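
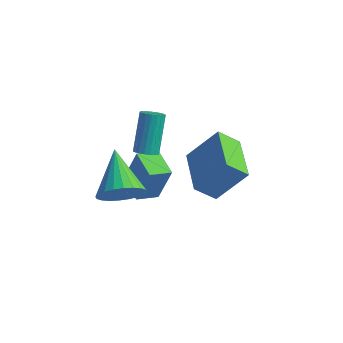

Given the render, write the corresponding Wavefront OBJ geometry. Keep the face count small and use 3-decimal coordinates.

v 1.798 3.944 -0.483
v 1.104 3.402 0.302
v 2.807 4.706 0.936
v 2.112 4.164 1.72
v 3.128 2.216 -0.5
v 2.433 1.674 0.284
v 4.136 2.978 0.918
v 3.442 2.436 1.703
v -0.639 1.441 -0.363
v -0.16 1.684 1.271
v -0.106 2.241 -0.638
v 0.373 2.483 0.996
v 0.407 0.677 -0.556
v 0.886 0.919 1.078
v 0.94 1.476 -0.831
v 1.419 1.719 0.803
v 0.817 -1.051 1.541
v 1.403 -1.134 2.335
v -0.357 0.391 2.559
v 1.58 -0.852 2.139
v 1.641 -0.6 1.853
v 1.577 -0.417 1.519
v 1.397 -0.33 1.188
v 1.128 -0.354 0.912
v 0.813 -0.483 0.731
v 0.498 -0.699 0.673
v 0.231 -0.969 0.748
v 0.054 -1.251 0.943
v -0.007 -1.502 1.23
v 0.057 -1.686 1.564
v 0.238 -1.772 1.894
v 0.506 -1.749 2.171
v 0.822 -1.619 2.352
v 1.137 -1.403 2.41
v 0.582 1.16 2.163
v 0.906 1.51 1.983
v 0.602 2.55 3.457
v 0.278 2.2 3.637
v 0.722 1.574 1.9
v 0.418 2.614 3.374
v 0.513 1.566 1.862
v 0.209 2.606 3.337
v 0.317 1.488 1.876
v 0.012 2.528 3.351
v 0.166 1.353 1.94
v -0.138 2.393 3.415
v 0.087 1.185 2.043
v -0.217 2.225 3.517
v 0.094 1.013 2.166
v -0.21 2.053 3.641
v 0.185 0.865 2.289
v -0.119 1.906 3.763
v 0.345 0.769 2.389
v 0.041 1.81 3.864
v 0.546 0.741 2.451
v 0.242 1.781 3.926
v 0.753 0.785 2.463
v 0.449 1.825 3.937
v 0.931 0.893 2.423
v 0.626 1.934 3.897
v 1.048 1.048 2.338
v 0.744 2.088 3.812
v 1.085 1.222 2.222
v 0.781 2.263 3.697
v 1.035 1.386 2.097
v 0.73 2.426 3.571
f 2 4 1
f 5 2 1
f 1 4 3
f 3 5 1
f 2 8 4
f 6 2 5
f 6 8 2
f 4 8 3
f 7 5 3
f 3 8 7
f 7 6 5
f 8 6 7
f 10 12 9
f 13 10 9
f 9 12 11
f 11 13 9
f 10 16 12
f 14 10 13
f 14 16 10
f 12 16 11
f 15 13 11
f 11 16 15
f 15 14 13
f 16 14 15
f 18 17 20
f 18 20 19
f 20 17 21
f 20 21 19
f 21 17 22
f 21 22 19
f 22 17 23
f 22 23 19
f 23 17 24
f 23 24 19
f 24 17 25
f 24 25 19
f 25 17 26
f 25 26 19
f 26 17 27
f 26 27 19
f 27 17 28
f 27 28 19
f 28 17 29
f 28 29 19
f 29 17 30
f 29 30 19
f 30 17 31
f 30 31 19
f 31 17 32
f 31 32 19
f 32 17 33
f 32 33 19
f 33 17 34
f 33 34 19
f 34 17 18
f 34 18 19
f 36 35 39
f 36 39 37
f 37 39 40
f 37 40 38
f 39 35 41
f 39 41 40
f 40 41 42
f 40 42 38
f 41 35 43
f 41 43 42
f 42 43 44
f 42 44 38
f 43 35 45
f 43 45 44
f 44 45 46
f 44 46 38
f 45 35 47
f 45 47 46
f 46 47 48
f 46 48 38
f 47 35 49
f 47 49 48
f 48 49 50
f 48 50 38
f 49 35 51
f 49 51 50
f 50 51 52
f 50 52 38
f 51 35 53
f 51 53 52
f 52 53 54
f 52 54 38
f 53 35 55
f 53 55 54
f 54 55 56
f 54 56 38
f 55 35 57
f 55 57 56
f 56 57 58
f 56 58 38
f 57 35 59
f 57 59 58
f 58 59 60
f 58 60 38
f 59 35 61
f 59 61 60
f 60 61 62
f 60 62 38
f 61 35 63
f 61 63 62
f 62 63 64
f 62 64 38
f 63 35 65
f 63 65 64
f 64 65 66
f 64 66 38
f 65 35 36
f 65 36 66
f 66 36 37
f 66 37 38



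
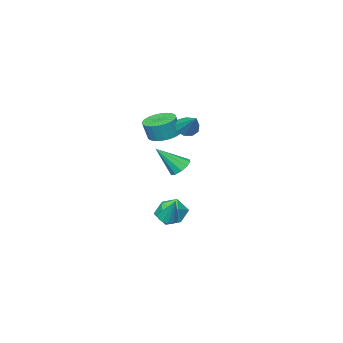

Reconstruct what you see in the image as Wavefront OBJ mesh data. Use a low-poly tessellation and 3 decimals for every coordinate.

v 0.382 -0.693 -0.108
v 0.779 -0.128 -0.108
v 1.398 -1.407 1.208
v 0.462 -0.067 0.17
v 0.114 -0.244 0.342
v -0.131 -0.593 0.342
v -0.18 -0.98 0.17
v -0.015 -1.257 -0.108
v 0.302 -1.319 -0.387
v 0.65 -1.142 -0.559
v 0.895 -0.793 -0.559
v 0.945 -0.406 -0.387
v 0.695 0.172 2.952
v 1.09 0.372 2.489
v 1.205 1.428 3.928
v 0.699 0.564 2.446
v 0.306 0.574 2.639
v 0.095 0.395 2.979
v 0.165 0.112 3.306
v 0.483 -0.142 3.467
v 0.9 -0.25 3.387
v 1.221 -0.159 3.104
v 1.296 0.086 2.749
v 1.233 -0.669 -3.38
v 1.733 -0.508 -3.505
v 1.347 0.049 -2
v 1.545 -0.289 -3.603
v 1.258 -0.192 -3.631
v 0.964 -0.246 -3.578
v 0.754 -0.434 -3.463
v 0.697 -0.697 -3.321
v 0.81 -0.952 -3.198
v 1.058 -1.116 -3.133
v 1.361 -1.139 -3.146
v 1.624 -1.013 -3.233
v 1.762 -0.777 -3.367
v -0.761 -1.329 -3.574
v -0.042 -1.147 -4.179
v -0.118 -2.693 -3.221
v 0.601 -2.511 -3.826
v 0.516 -2.006 -3.017
v 0.119 -1.163 -3.236
v -0.279 -2.677 -4.164
v -0.676 -1.834 -4.383
v 0.256 -1.98 -4.543
v 0.747 -1.565 -3.835
v -0.907 -2.275 -3.565
v -0.416 -1.86 -2.857
v -0.623 -3.066 1.37
v -0.033 -3.722 1.147
v 0.292 -3.79 2.206
v -0.297 -3.134 2.43
v 0.167 -3.432 1.104
v 0.492 -3.5 2.163
v 0.247 -3.086 1.102
v 0.572 -3.154 2.161
v 0.194 -2.737 1.141
v 0.519 -2.805 2.2
v 0.017 -2.438 1.214
v 0.343 -2.506 2.273
v -0.257 -2.235 1.312
v 0.068 -2.303 2.371
v -0.587 -2.158 1.418
v -0.262 -2.226 2.477
v -0.922 -2.219 1.517
v -0.597 -2.287 2.576
v -1.212 -2.41 1.594
v -0.887 -2.478 2.653
v -1.412 -2.7 1.637
v -1.087 -2.768 2.696
v -1.492 -3.046 1.639
v -1.167 -3.114 2.698
v -1.439 -3.395 1.6
v -1.114 -3.463 2.659
v -1.263 -3.694 1.527
v -0.937 -3.762 2.586
v -0.988 -3.897 1.429
v -0.663 -3.965 2.488
v -0.658 -3.974 1.323
v -0.333 -4.042 2.382
v -0.323 -3.913 1.224
v 0.002 -3.981 2.283
f 2 1 4
f 2 4 3
f 4 1 5
f 4 5 3
f 5 1 6
f 5 6 3
f 6 1 7
f 6 7 3
f 7 1 8
f 7 8 3
f 8 1 9
f 8 9 3
f 9 1 10
f 9 10 3
f 10 1 11
f 10 11 3
f 11 1 12
f 11 12 3
f 12 1 2
f 12 2 3
f 14 13 16
f 14 16 15
f 16 13 17
f 16 17 15
f 17 13 18
f 17 18 15
f 18 13 19
f 18 19 15
f 19 13 20
f 19 20 15
f 20 13 21
f 20 21 15
f 21 13 22
f 21 22 15
f 22 13 23
f 22 23 15
f 23 13 14
f 23 14 15
f 25 24 27
f 25 27 26
f 27 24 28
f 27 28 26
f 28 24 29
f 28 29 26
f 29 24 30
f 29 30 26
f 30 24 31
f 30 31 26
f 31 24 32
f 31 32 26
f 32 24 33
f 32 33 26
f 33 24 34
f 33 34 26
f 34 24 35
f 34 35 26
f 35 24 36
f 35 36 26
f 36 24 25
f 36 25 26
f 37 48 42
f 37 42 38
f 37 38 44
f 37 44 47
f 37 47 48
f 38 42 46
f 42 48 41
f 48 47 39
f 47 44 43
f 44 38 45
f 40 46 41
f 40 41 39
f 40 39 43
f 40 43 45
f 40 45 46
f 41 46 42
f 39 41 48
f 43 39 47
f 45 43 44
f 46 45 38
f 50 49 53
f 50 53 51
f 51 53 54
f 51 54 52
f 53 49 55
f 53 55 54
f 54 55 56
f 54 56 52
f 55 49 57
f 55 57 56
f 56 57 58
f 56 58 52
f 57 49 59
f 57 59 58
f 58 59 60
f 58 60 52
f 59 49 61
f 59 61 60
f 60 61 62
f 60 62 52
f 61 49 63
f 61 63 62
f 62 63 64
f 62 64 52
f 63 49 65
f 63 65 64
f 64 65 66
f 64 66 52
f 65 49 67
f 65 67 66
f 66 67 68
f 66 68 52
f 67 49 69
f 67 69 68
f 68 69 70
f 68 70 52
f 69 49 71
f 69 71 70
f 70 71 72
f 70 72 52
f 71 49 73
f 71 73 72
f 72 73 74
f 72 74 52
f 73 49 75
f 73 75 74
f 74 75 76
f 74 76 52
f 75 49 77
f 75 77 76
f 76 77 78
f 76 78 52
f 77 49 79
f 77 79 78
f 78 79 80
f 78 80 52
f 79 49 81
f 79 81 80
f 80 81 82
f 80 82 52
f 81 49 50
f 81 50 82
f 82 50 51
f 82 51 52



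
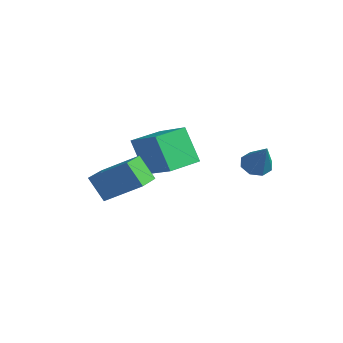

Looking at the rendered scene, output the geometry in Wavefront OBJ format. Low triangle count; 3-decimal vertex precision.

v -0.77 -3.954 -2.542
v -1.526 -4.341 -1.305
v -1.721 -2.787 -2.758
v -2.477 -3.174 -1.522
v 0.517 -2.686 -1.358
v -0.239 -3.073 -0.122
v -0.434 -1.519 -1.575
v -1.19 -1.906 -0.338
v 1.771 2.438 -0.677
v 2.375 2.388 -1.152
v 2.929 2.242 0.817
v 2.26 2.943 -0.99
v 1.859 3.202 -0.645
v 1.406 3.014 -0.318
v 1.167 2.488 -0.201
v 1.281 1.933 -0.363
v 1.682 1.673 -0.708
v 2.135 1.862 -1.035
v -2.163 -1.075 -2.147
v -3.064 -1.337 -0.269
v -2.45 0.638 -2.046
v -3.351 0.376 -0.167
v -0.289 -0.816 -1.213
v -1.19 -1.078 0.666
v -0.576 0.897 -1.111
v -1.477 0.635 0.767
f 2 4 1
f 5 2 1
f 1 4 3
f 3 5 1
f 2 8 4
f 6 2 5
f 6 8 2
f 4 8 3
f 7 5 3
f 3 8 7
f 7 6 5
f 8 6 7
f 10 9 12
f 10 12 11
f 12 9 13
f 12 13 11
f 13 9 14
f 13 14 11
f 14 9 15
f 14 15 11
f 15 9 16
f 15 16 11
f 16 9 17
f 16 17 11
f 17 9 18
f 17 18 11
f 18 9 10
f 18 10 11
f 20 22 19
f 23 20 19
f 19 22 21
f 21 23 19
f 20 26 22
f 24 20 23
f 24 26 20
f 22 26 21
f 25 23 21
f 21 26 25
f 25 24 23
f 26 24 25



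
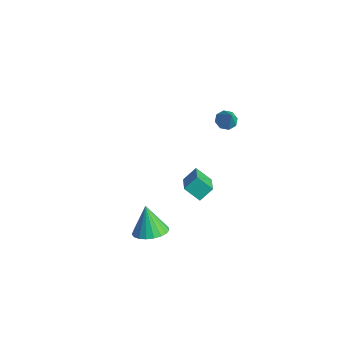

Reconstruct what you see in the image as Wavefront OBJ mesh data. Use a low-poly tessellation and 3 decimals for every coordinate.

v 2.944 -2.636 -4.63
v 3.773 -3.036 -4.215
v 2.236 -2.424 -3.01
v 3.87 -2.628 -4.226
v 3.806 -2.221 -4.307
v 3.594 -1.885 -4.444
v 3.269 -1.68 -4.613
v 2.887 -1.639 -4.784
v 2.516 -1.771 -4.93
v 2.219 -2.053 -5.023
v 2.047 -2.435 -5.048
v 2.03 -2.852 -5.001
v 2.171 -3.232 -4.89
v 2.446 -3.508 -4.734
v 2.807 -3.634 -4.559
v 3.191 -3.587 -4.398
v 3.533 -3.376 -4.276
v 1.567 1.758 -5.071
v 0.76 1.299 -4.359
v 1.708 2.544 -4.405
v 0.901 2.085 -3.693
v 2.819 0.835 -4.247
v 2.012 0.376 -3.535
v 2.96 1.621 -3.581
v 2.153 1.162 -2.869
v 3.364 2.115 2.728
v 3.848 1.902 2.404
v 4.016 1.885 3.852
v 3.874 2.369 2.484
v 3.602 2.687 2.707
v 3.19 2.67 2.942
v 2.88 2.328 3.052
v 2.854 1.861 2.972
v 3.126 1.543 2.749
v 3.538 1.56 2.514
f 2 1 4
f 2 4 3
f 4 1 5
f 4 5 3
f 5 1 6
f 5 6 3
f 6 1 7
f 6 7 3
f 7 1 8
f 7 8 3
f 8 1 9
f 8 9 3
f 9 1 10
f 9 10 3
f 10 1 11
f 10 11 3
f 11 1 12
f 11 12 3
f 12 1 13
f 12 13 3
f 13 1 14
f 13 14 3
f 14 1 15
f 14 15 3
f 15 1 16
f 15 16 3
f 16 1 17
f 16 17 3
f 17 1 2
f 17 2 3
f 19 21 18
f 22 19 18
f 18 21 20
f 20 22 18
f 19 25 21
f 23 19 22
f 23 25 19
f 21 25 20
f 24 22 20
f 20 25 24
f 24 23 22
f 25 23 24
f 27 26 29
f 27 29 28
f 29 26 30
f 29 30 28
f 30 26 31
f 30 31 28
f 31 26 32
f 31 32 28
f 32 26 33
f 32 33 28
f 33 26 34
f 33 34 28
f 34 26 35
f 34 35 28
f 35 26 27
f 35 27 28



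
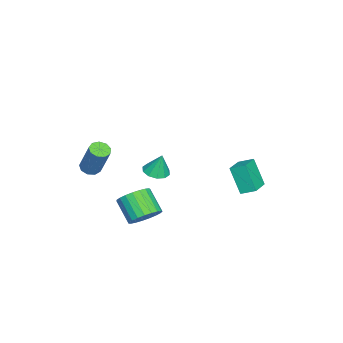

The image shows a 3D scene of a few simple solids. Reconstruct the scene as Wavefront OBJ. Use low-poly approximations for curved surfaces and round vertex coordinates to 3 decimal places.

v -2.379 3.424 -4.108
v -2.871 2.683 -2.452
v -2.357 4.307 -3.707
v -2.849 3.566 -2.05
v -0.951 3.234 -3.77
v -1.443 2.493 -2.113
v -0.929 4.117 -3.368
v -1.421 3.376 -1.712
v -3.767 -2.313 -4.548
v -3.287 -1.669 -4.755
v -3.673 -1.927 -3.132
v -3.775 -1.512 -4.766
v -4.26 -1.662 -4.693
v -4.557 -2.06 -4.564
v -4.552 -2.555 -4.43
v -4.247 -2.957 -4.34
v -3.759 -3.114 -4.33
v -3.274 -2.965 -4.403
v -2.977 -2.567 -4.531
v -2.982 -2.072 -4.666
v 2.11 -1.382 -4.427
v 2.948 -1.902 -4.207
v 2.087 -2.817 -3.092
v 1.25 -2.298 -3.313
v 2.967 -1.585 -3.932
v 2.106 -2.5 -2.817
v 2.838 -1.233 -3.743
v 1.977 -2.148 -2.628
v 2.583 -0.907 -3.672
v 1.722 -1.822 -2.557
v 2.246 -0.663 -3.732
v 1.385 -1.578 -2.617
v 1.886 -0.543 -3.912
v 1.025 -1.459 -2.797
v 1.565 -0.569 -4.181
v 0.704 -1.484 -3.066
v 1.338 -0.735 -4.493
v 0.477 -1.651 -3.378
v 1.244 -1.013 -4.793
v 0.383 -1.929 -3.678
v 1.301 -1.355 -5.031
v 0.44 -2.271 -3.916
v 1.497 -1.702 -5.164
v 0.636 -2.617 -4.049
v 1.8 -1.993 -5.169
v 0.939 -2.909 -4.054
v 2.156 -2.179 -5.047
v 1.295 -3.094 -3.932
v 2.504 -2.227 -4.817
v 1.643 -3.142 -3.702
v 2.784 -2.129 -4.52
v 1.923 -3.044 -3.405
v 2.374 -4.366 -0.684
v 2.781 -3.99 -0.963
v 3.393 -3.239 0.945
v 2.986 -3.614 1.224
v 2.408 -3.793 -0.92
v 3.02 -3.042 0.988
v 2.018 -3.864 -0.767
v 2.631 -3.113 1.141
v 1.796 -4.17 -0.575
v 2.408 -3.419 1.333
v 1.843 -4.567 -0.434
v 2.456 -3.816 1.474
v 2.139 -4.87 -0.41
v 2.752 -4.119 1.498
v 2.545 -4.937 -0.514
v 3.157 -4.186 1.394
v 2.87 -4.736 -0.697
v 3.483 -3.985 1.21
v 2.964 -4.363 -0.875
v 3.576 -3.611 1.033
f 2 4 1
f 5 2 1
f 1 4 3
f 3 5 1
f 2 8 4
f 6 2 5
f 6 8 2
f 4 8 3
f 7 5 3
f 3 8 7
f 7 6 5
f 8 6 7
f 10 9 12
f 10 12 11
f 12 9 13
f 12 13 11
f 13 9 14
f 13 14 11
f 14 9 15
f 14 15 11
f 15 9 16
f 15 16 11
f 16 9 17
f 16 17 11
f 17 9 18
f 17 18 11
f 18 9 19
f 18 19 11
f 19 9 20
f 19 20 11
f 20 9 10
f 20 10 11
f 22 21 25
f 22 25 23
f 23 25 26
f 23 26 24
f 25 21 27
f 25 27 26
f 26 27 28
f 26 28 24
f 27 21 29
f 27 29 28
f 28 29 30
f 28 30 24
f 29 21 31
f 29 31 30
f 30 31 32
f 30 32 24
f 31 21 33
f 31 33 32
f 32 33 34
f 32 34 24
f 33 21 35
f 33 35 34
f 34 35 36
f 34 36 24
f 35 21 37
f 35 37 36
f 36 37 38
f 36 38 24
f 37 21 39
f 37 39 38
f 38 39 40
f 38 40 24
f 39 21 41
f 39 41 40
f 40 41 42
f 40 42 24
f 41 21 43
f 41 43 42
f 42 43 44
f 42 44 24
f 43 21 45
f 43 45 44
f 44 45 46
f 44 46 24
f 45 21 47
f 45 47 46
f 46 47 48
f 46 48 24
f 47 21 49
f 47 49 48
f 48 49 50
f 48 50 24
f 49 21 51
f 49 51 50
f 50 51 52
f 50 52 24
f 51 21 22
f 51 22 52
f 52 22 23
f 52 23 24
f 54 53 57
f 54 57 55
f 55 57 58
f 55 58 56
f 57 53 59
f 57 59 58
f 58 59 60
f 58 60 56
f 59 53 61
f 59 61 60
f 60 61 62
f 60 62 56
f 61 53 63
f 61 63 62
f 62 63 64
f 62 64 56
f 63 53 65
f 63 65 64
f 64 65 66
f 64 66 56
f 65 53 67
f 65 67 66
f 66 67 68
f 66 68 56
f 67 53 69
f 67 69 68
f 68 69 70
f 68 70 56
f 69 53 71
f 69 71 70
f 70 71 72
f 70 72 56
f 71 53 54
f 71 54 72
f 72 54 55
f 72 55 56



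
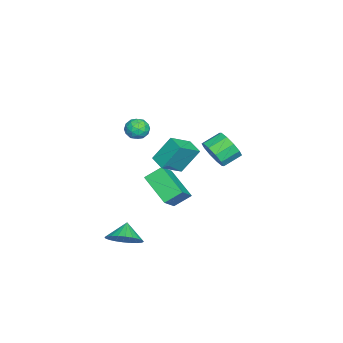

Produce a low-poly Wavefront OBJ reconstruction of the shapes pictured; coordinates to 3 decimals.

v -1.801 -1.952 -2.799
v -0.386 -2.199 -1.603
v -2.242 -1.013 -2.084
v -0.827 -1.261 -0.887
v -0.593 -0.519 -3.933
v 0.822 -0.767 -2.736
v -1.034 0.419 -3.217
v 0.381 0.172 -2.021
v -1.402 -0.812 -0.728
v -0.299 -1.704 0.133
v -1.818 0.161 0.813
v -0.715 -0.731 1.675
v -0.625 -0.089 -0.975
v 0.478 -0.981 -0.113
v -1.041 0.884 0.567
v 0.062 -0.008 1.428
v 1.112 -1.852 3.982
v 1.645 -1.681 3.473
v 0.695 -2.739 3.247
v 1.228 -2.568 2.738
v 1.423 -2.883 3.398
v 1.68 -2.334 3.852
v 0.66 -2.086 2.868
v 0.917 -1.537 3.322
v 1.365 -1.825 2.784
v 1.837 -2.318 3.112
v 0.503 -2.102 3.608
v 0.975 -2.595 3.936
v 1.415 -1.688 3.792
v 0.925 -2.732 2.928
v 1.04 -2.917 3.316
v 1.353 -2.816 3.017
v 1.436 -2.073 4.015
v 1.749 -1.972 3.716
v 1.619 -2.679 3.672
v 0.591 -2.448 3.004
v 0.904 -2.347 2.705
v 0.987 -1.604 3.703
v 1.3 -1.503 3.404
v 0.721 -1.741 3.048
v 1.564 -1.672 3.088
v 1.319 -2.194 2.656
v 0.985 -1.91 2.732
v 1.136 -1.588 2.999
v 1.841 -1.962 3.28
v 1.597 -2.484 2.849
v 1.711 -2.669 3.237
v 1.862 -2.347 3.504
v 1.677 -2.047 2.876
v 0.743 -1.936 3.871
v 0.499 -2.458 3.44
v 0.478 -2.073 3.216
v 0.629 -1.751 3.483
v 1.021 -2.226 4.064
v 0.776 -2.748 3.632
v 1.204 -2.832 3.721
v 1.355 -2.51 3.988
v 0.663 -2.373 3.844
v 3.692 -2.405 -4.078
v 4.415 -2.15 -3.303
v 2.828 -2.435 -3.262
v 4.286 -1.764 -3.426
v 4.066 -1.475 -3.648
v 3.789 -1.328 -3.936
v 3.497 -1.345 -4.245
v 3.236 -1.523 -4.529
v 3.043 -1.836 -4.744
v 2.95 -2.235 -4.858
v 2.97 -2.659 -4.853
v 3.099 -3.045 -4.731
v 3.319 -3.334 -4.509
v 3.596 -3.481 -4.221
v 3.887 -3.464 -3.912
v 4.149 -3.286 -3.628
v 4.341 -2.973 -3.413
v 4.435 -2.575 -3.299
v -3.399 1.165 -1.151
v -2.567 1.492 -0.601
v -3.308 2.402 -0.019
v -4.141 2.075 -0.569
v -2.587 1.83 -1.155
v -3.328 2.74 -0.573
v -2.917 1.914 -1.707
v -3.658 2.824 -1.125
v -3.432 1.712 -2.047
v -4.173 2.622 -1.465
v -3.934 1.301 -2.044
v -4.675 2.211 -1.462
v -4.232 0.838 -1.701
v -4.973 1.748 -1.119
v -4.212 0.5 -1.147
v -4.953 1.41 -0.565
v -3.882 0.416 -0.595
v -4.623 1.326 -0.013
v -3.367 0.618 -0.255
v -4.108 1.528 0.327
v -2.865 1.029 -0.258
v -3.606 1.939 0.324
f 2 4 1
f 5 2 1
f 1 4 3
f 3 5 1
f 2 8 4
f 6 2 5
f 6 8 2
f 4 8 3
f 7 5 3
f 3 8 7
f 7 6 5
f 8 6 7
f 10 12 9
f 13 10 9
f 9 12 11
f 11 13 9
f 10 16 12
f 14 10 13
f 14 16 10
f 12 16 11
f 15 13 11
f 11 16 15
f 15 14 13
f 16 14 15
f 17 54 33
f 54 28 57
f 33 57 22
f 54 57 33
f 17 33 29
f 33 22 34
f 29 34 18
f 33 34 29
f 17 29 38
f 29 18 39
f 38 39 24
f 29 39 38
f 17 38 50
f 38 24 53
f 50 53 27
f 38 53 50
f 17 50 54
f 50 27 58
f 54 58 28
f 50 58 54
f 18 34 45
f 34 22 48
f 45 48 26
f 34 48 45
f 22 57 35
f 57 28 56
f 35 56 21
f 57 56 35
f 28 58 55
f 58 27 51
f 55 51 19
f 58 51 55
f 27 53 52
f 53 24 40
f 52 40 23
f 53 40 52
f 24 39 44
f 39 18 41
f 44 41 25
f 39 41 44
f 20 46 32
f 46 26 47
f 32 47 21
f 46 47 32
f 20 32 30
f 32 21 31
f 30 31 19
f 32 31 30
f 20 30 37
f 30 19 36
f 37 36 23
f 30 36 37
f 20 37 42
f 37 23 43
f 42 43 25
f 37 43 42
f 20 42 46
f 42 25 49
f 46 49 26
f 42 49 46
f 21 47 35
f 47 26 48
f 35 48 22
f 47 48 35
f 19 31 55
f 31 21 56
f 55 56 28
f 31 56 55
f 23 36 52
f 36 19 51
f 52 51 27
f 36 51 52
f 25 43 44
f 43 23 40
f 44 40 24
f 43 40 44
f 26 49 45
f 49 25 41
f 45 41 18
f 49 41 45
f 60 59 62
f 60 62 61
f 62 59 63
f 62 63 61
f 63 59 64
f 63 64 61
f 64 59 65
f 64 65 61
f 65 59 66
f 65 66 61
f 66 59 67
f 66 67 61
f 67 59 68
f 67 68 61
f 68 59 69
f 68 69 61
f 69 59 70
f 69 70 61
f 70 59 71
f 70 71 61
f 71 59 72
f 71 72 61
f 72 59 73
f 72 73 61
f 73 59 74
f 73 74 61
f 74 59 75
f 74 75 61
f 75 59 76
f 75 76 61
f 76 59 60
f 76 60 61
f 78 77 81
f 78 81 79
f 79 81 82
f 79 82 80
f 81 77 83
f 81 83 82
f 82 83 84
f 82 84 80
f 83 77 85
f 83 85 84
f 84 85 86
f 84 86 80
f 85 77 87
f 85 87 86
f 86 87 88
f 86 88 80
f 87 77 89
f 87 89 88
f 88 89 90
f 88 90 80
f 89 77 91
f 89 91 90
f 90 91 92
f 90 92 80
f 91 77 93
f 91 93 92
f 92 93 94
f 92 94 80
f 93 77 95
f 93 95 94
f 94 95 96
f 94 96 80
f 95 77 97
f 95 97 96
f 96 97 98
f 96 98 80
f 97 77 78
f 97 78 98
f 98 78 79
f 98 79 80



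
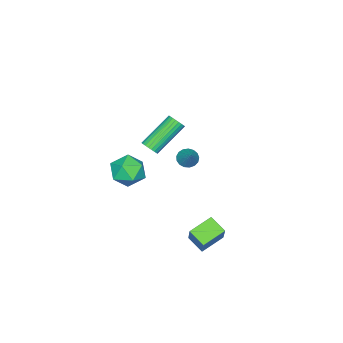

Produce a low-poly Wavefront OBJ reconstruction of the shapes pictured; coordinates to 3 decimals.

v 2.516 1.985 2.12
v 2.764 2.26 1.741
v 3.204 2.635 3.04
v 2.559 2.401 1.794
v 2.345 2.446 1.922
v 2.17 2.386 2.096
v 2.074 2.234 2.275
v 2.08 2.025 2.418
v 2.185 1.807 2.494
v 2.366 1.629 2.483
v 2.582 1.534 2.39
v 2.782 1.541 2.235
v 2.922 1.65 2.053
v 2.968 1.836 1.887
v 2.911 2.056 1.774
v -0.23 -2.067 -0.737
v 0.088 -2.098 -0.339
v -1.471 -1.545 0.954
v -1.79 -1.513 0.557
v 0.111 -1.908 -0.393
v -1.448 -1.355 0.9
v 0.082 -1.742 -0.498
v -1.477 -1.188 0.795
v 0.006 -1.625 -0.64
v -1.553 -1.072 0.653
v -0.106 -1.576 -0.797
v -1.665 -1.022 0.496
v -0.237 -1.601 -0.944
v -1.797 -1.048 0.349
v -0.368 -1.697 -1.06
v -1.927 -1.144 0.233
v -0.477 -1.85 -1.127
v -2.036 -1.296 0.166
v -0.549 -2.035 -1.134
v -2.108 -1.482 0.159
v -0.572 -2.225 -1.08
v -2.131 -1.672 0.213
v -0.543 -2.392 -0.975
v -2.102 -1.838 0.318
v -0.467 -2.508 -0.833
v -2.026 -1.955 0.46
v -0.355 -2.558 -0.676
v -1.914 -2.004 0.617
v -0.223 -2.532 -0.529
v -1.783 -1.979 0.764
v -0.093 -2.436 -0.413
v -1.652 -1.883 0.88
v 0.016 -2.284 -0.346
v -1.543 -1.73 0.947
v 0.086 -2.097 -2.785
v 0.775 -2.68 -3.259
v 0.025 -3.18 -1.541
v 0.714 -3.763 -2.015
v 0.989 -2.859 -1.633
v 1.027 -2.189 -2.402
v -0.227 -3.671 -2.398
v -0.189 -3.001 -3.167
v 0.582 -3.653 -3.021
v 1.333 -3.151 -2.547
v -0.533 -2.709 -2.253
v 0.218 -2.207 -1.779
v 1.864 3.57 -3.372
v 1.711 2.706 -2.892
v 2.739 4.213 -1.937
v 2.586 3.349 -1.457
v 2.974 3.111 -3.843
v 2.821 2.247 -3.363
v 3.849 3.754 -2.408
v 3.696 2.89 -1.928
f 2 1 4
f 2 4 3
f 4 1 5
f 4 5 3
f 5 1 6
f 5 6 3
f 6 1 7
f 6 7 3
f 7 1 8
f 7 8 3
f 8 1 9
f 8 9 3
f 9 1 10
f 9 10 3
f 10 1 11
f 10 11 3
f 11 1 12
f 11 12 3
f 12 1 13
f 12 13 3
f 13 1 14
f 13 14 3
f 14 1 15
f 14 15 3
f 15 1 2
f 15 2 3
f 17 16 20
f 17 20 18
f 18 20 21
f 18 21 19
f 20 16 22
f 20 22 21
f 21 22 23
f 21 23 19
f 22 16 24
f 22 24 23
f 23 24 25
f 23 25 19
f 24 16 26
f 24 26 25
f 25 26 27
f 25 27 19
f 26 16 28
f 26 28 27
f 27 28 29
f 27 29 19
f 28 16 30
f 28 30 29
f 29 30 31
f 29 31 19
f 30 16 32
f 30 32 31
f 31 32 33
f 31 33 19
f 32 16 34
f 32 34 33
f 33 34 35
f 33 35 19
f 34 16 36
f 34 36 35
f 35 36 37
f 35 37 19
f 36 16 38
f 36 38 37
f 37 38 39
f 37 39 19
f 38 16 40
f 38 40 39
f 39 40 41
f 39 41 19
f 40 16 42
f 40 42 41
f 41 42 43
f 41 43 19
f 42 16 44
f 42 44 43
f 43 44 45
f 43 45 19
f 44 16 46
f 44 46 45
f 45 46 47
f 45 47 19
f 46 16 48
f 46 48 47
f 47 48 49
f 47 49 19
f 48 16 17
f 48 17 49
f 49 17 18
f 49 18 19
f 50 61 55
f 50 55 51
f 50 51 57
f 50 57 60
f 50 60 61
f 51 55 59
f 55 61 54
f 61 60 52
f 60 57 56
f 57 51 58
f 53 59 54
f 53 54 52
f 53 52 56
f 53 56 58
f 53 58 59
f 54 59 55
f 52 54 61
f 56 52 60
f 58 56 57
f 59 58 51
f 63 65 62
f 66 63 62
f 62 65 64
f 64 66 62
f 63 69 65
f 67 63 66
f 67 69 63
f 65 69 64
f 68 66 64
f 64 69 68
f 68 67 66
f 69 67 68



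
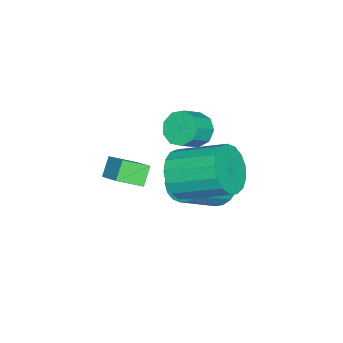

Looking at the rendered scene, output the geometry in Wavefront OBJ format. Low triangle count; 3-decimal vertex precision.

v -1.923 -0.657 -1.186
v -1.442 -0.366 -1.668
v -0.676 -0.652 -1.075
v -1.157 -0.943 -0.594
v -1.577 -0.018 -1.326
v -0.811 -0.304 -0.733
v -1.873 0.031 -0.918
v -1.107 -0.255 -0.326
v -2.193 -0.242 -0.637
v -1.427 -0.528 -0.044
v -2.387 -0.709 -0.612
v -1.621 -0.995 -0.019
v -2.363 -1.152 -0.856
v -1.597 -1.438 -0.264
v -2.134 -1.363 -1.255
v -1.368 -1.649 -0.662
v -1.806 -1.244 -1.621
v -1.04 -1.53 -1.029
v -1.532 -0.85 -1.784
v -0.766 -1.136 -1.192
v -1.168 -2.912 -4.349
v -0.636 -3.729 -3.884
v -1.772 -2.933 -3.696
v -1.24 -3.75 -3.23
v -0.4 -1.99 -3.61
v 0.132 -2.807 -3.144
v -1.004 -2.011 -2.956
v -0.472 -2.828 -2.491
v -2.082 0.152 -3.989
v -1.418 0.883 -4.15
v -0.275 0.039 -3.272
v -0.938 -0.692 -3.111
v -1.599 1.006 -3.797
v -0.456 0.163 -2.919
v -1.863 0.982 -3.476
v -0.72 0.139 -2.598
v -2.165 0.814 -3.244
v -1.022 -0.029 -2.367
v -2.452 0.532 -3.141
v -1.309 -0.312 -2.264
v -2.675 0.184 -3.185
v -1.532 -0.66 -2.307
v -2.796 -0.17 -3.368
v -1.653 -1.013 -2.49
v -2.793 -0.468 -3.658
v -1.65 -1.311 -2.78
v -2.667 -0.659 -4.005
v -1.524 -1.502 -3.127
v -2.44 -0.709 -4.349
v -1.297 -1.553 -3.471
v -2.151 -0.611 -4.632
v -1.008 -1.455 -3.754
v -1.85 -0.381 -4.803
v -0.707 -1.225 -3.925
v -1.589 -0.059 -4.833
v -0.446 -0.902 -3.955
v -1.413 0.3 -4.718
v -0.27 -0.544 -3.84
v -1.353 0.633 -4.476
v -0.209 -0.211 -3.598
v 0.558 -0.175 -1.462
v 0.967 0.249 -2.295
v 0.871 2.039 -1.431
v 0.462 1.615 -0.598
v 0.487 0.264 -2.38
v 0.391 2.054 -1.516
v 0.022 0.179 -2.255
v -0.073 1.969 -1.391
v -0.319 0.013 -1.948
v -0.415 1.803 -1.084
v -0.46 -0.197 -1.53
v -0.555 1.593 -0.666
v -0.367 -0.401 -1.096
v -0.463 1.389 -0.232
v -0.063 -0.554 -0.747
v -0.158 1.236 0.118
v 0.384 -0.619 -0.561
v 0.288 1.171 0.303
v 0.87 -0.584 -0.581
v 0.775 1.206 0.283
v 1.285 -0.454 -0.804
v 1.189 1.336 0.061
v 1.533 -0.261 -1.177
v 1.438 1.529 -0.313
v 1.558 -0.047 -1.615
v 1.462 1.743 -0.751
v 1.354 0.136 -2.019
v 1.258 1.926 -1.155
f 2 1 5
f 2 5 3
f 3 5 6
f 3 6 4
f 5 1 7
f 5 7 6
f 6 7 8
f 6 8 4
f 7 1 9
f 7 9 8
f 8 9 10
f 8 10 4
f 9 1 11
f 9 11 10
f 10 11 12
f 10 12 4
f 11 1 13
f 11 13 12
f 12 13 14
f 12 14 4
f 13 1 15
f 13 15 14
f 14 15 16
f 14 16 4
f 15 1 17
f 15 17 16
f 16 17 18
f 16 18 4
f 17 1 19
f 17 19 18
f 18 19 20
f 18 20 4
f 19 1 2
f 19 2 20
f 20 2 3
f 20 3 4
f 22 24 21
f 25 22 21
f 21 24 23
f 23 25 21
f 22 28 24
f 26 22 25
f 26 28 22
f 24 28 23
f 27 25 23
f 23 28 27
f 27 26 25
f 28 26 27
f 30 29 33
f 30 33 31
f 31 33 34
f 31 34 32
f 33 29 35
f 33 35 34
f 34 35 36
f 34 36 32
f 35 29 37
f 35 37 36
f 36 37 38
f 36 38 32
f 37 29 39
f 37 39 38
f 38 39 40
f 38 40 32
f 39 29 41
f 39 41 40
f 40 41 42
f 40 42 32
f 41 29 43
f 41 43 42
f 42 43 44
f 42 44 32
f 43 29 45
f 43 45 44
f 44 45 46
f 44 46 32
f 45 29 47
f 45 47 46
f 46 47 48
f 46 48 32
f 47 29 49
f 47 49 48
f 48 49 50
f 48 50 32
f 49 29 51
f 49 51 50
f 50 51 52
f 50 52 32
f 51 29 53
f 51 53 52
f 52 53 54
f 52 54 32
f 53 29 55
f 53 55 54
f 54 55 56
f 54 56 32
f 55 29 57
f 55 57 56
f 56 57 58
f 56 58 32
f 57 29 59
f 57 59 58
f 58 59 60
f 58 60 32
f 59 29 30
f 59 30 60
f 60 30 31
f 60 31 32
f 62 61 65
f 62 65 63
f 63 65 66
f 63 66 64
f 65 61 67
f 65 67 66
f 66 67 68
f 66 68 64
f 67 61 69
f 67 69 68
f 68 69 70
f 68 70 64
f 69 61 71
f 69 71 70
f 70 71 72
f 70 72 64
f 71 61 73
f 71 73 72
f 72 73 74
f 72 74 64
f 73 61 75
f 73 75 74
f 74 75 76
f 74 76 64
f 75 61 77
f 75 77 76
f 76 77 78
f 76 78 64
f 77 61 79
f 77 79 78
f 78 79 80
f 78 80 64
f 79 61 81
f 79 81 80
f 80 81 82
f 80 82 64
f 81 61 83
f 81 83 82
f 82 83 84
f 82 84 64
f 83 61 85
f 83 85 84
f 84 85 86
f 84 86 64
f 85 61 87
f 85 87 86
f 86 87 88
f 86 88 64
f 87 61 62
f 87 62 88
f 88 62 63
f 88 63 64



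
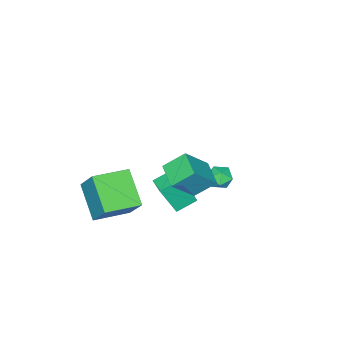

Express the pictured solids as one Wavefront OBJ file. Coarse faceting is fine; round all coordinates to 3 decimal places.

v 2.109 -0.816 -2.708
v 1.22 -2.253 -1.512
v 2.415 0.157 -1.311
v 1.526 -1.28 -0.115
v 3.774 -1.66 -2.485
v 2.885 -3.097 -1.289
v 4.08 -0.687 -1.088
v 3.191 -2.124 0.108
v 1.203 2.957 2.449
v 2.377 2.579 3.815
v 1.908 3.976 2.126
v 3.082 3.598 3.492
v 1.898 2.222 1.648
v 3.072 1.844 3.014
v 2.603 3.241 1.325
v 3.777 2.863 2.691
v -0.978 0.35 -2.651
v -0.475 -0.237 -1.047
v -0.385 1.23 -2.515
v 0.118 0.643 -0.912
v -0.078 -0.183 -3.128
v 0.425 -0.77 -1.525
v 0.515 0.697 -2.993
v 1.018 0.11 -1.389
v -3.007 1.057 -3.641
v -2.523 1.017 -3.102
v -3.637 0.203 -3.138
v -3.153 0.163 -2.599
v -3.578 0.748 -2.663
v -3.189 1.275 -2.973
v -2.971 -0.055 -3.267
v -2.582 0.472 -3.577
v -2.501 0.33 -2.87
v -2.876 0.826 -2.497
v -3.284 0.394 -3.743
v -3.659 0.89 -3.37
f 2 4 1
f 5 2 1
f 1 4 3
f 3 5 1
f 2 8 4
f 6 2 5
f 6 8 2
f 4 8 3
f 7 5 3
f 3 8 7
f 7 6 5
f 8 6 7
f 10 12 9
f 13 10 9
f 9 12 11
f 11 13 9
f 10 16 12
f 14 10 13
f 14 16 10
f 12 16 11
f 15 13 11
f 11 16 15
f 15 14 13
f 16 14 15
f 18 20 17
f 21 18 17
f 17 20 19
f 19 21 17
f 18 24 20
f 22 18 21
f 22 24 18
f 20 24 19
f 23 21 19
f 19 24 23
f 23 22 21
f 24 22 23
f 25 36 30
f 25 30 26
f 25 26 32
f 25 32 35
f 25 35 36
f 26 30 34
f 30 36 29
f 36 35 27
f 35 32 31
f 32 26 33
f 28 34 29
f 28 29 27
f 28 27 31
f 28 31 33
f 28 33 34
f 29 34 30
f 27 29 36
f 31 27 35
f 33 31 32
f 34 33 26



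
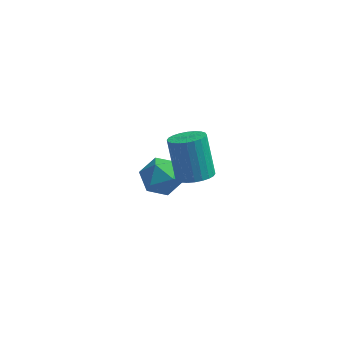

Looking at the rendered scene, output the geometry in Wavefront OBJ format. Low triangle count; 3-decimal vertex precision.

v 1.165 1.057 0.121
v 1.681 1.363 0.107
v 1.33 2.009 1.345
v 0.815 1.703 1.359
v 1.538 1.509 -0.009
v 1.188 2.154 1.229
v 1.339 1.585 -0.105
v 0.989 2.231 1.133
v 1.113 1.581 -0.167
v 0.763 2.227 1.071
v 0.896 1.497 -0.185
v 0.545 2.143 1.053
v 0.719 1.347 -0.156
v 0.368 1.992 1.082
v 0.61 1.152 -0.086
v 0.259 1.798 1.153
v 0.586 0.943 0.016
v 0.235 1.588 1.255
v 0.65 0.751 0.135
v 0.299 1.397 1.373
v 0.792 0.606 0.251
v 0.442 1.251 1.489
v 0.991 0.529 0.347
v 0.641 1.175 1.585
v 1.217 0.533 0.409
v 0.867 1.179 1.647
v 1.435 0.617 0.427
v 1.084 1.263 1.665
v 1.612 0.768 0.398
v 1.261 1.413 1.636
v 1.721 0.962 0.327
v 1.37 1.608 1.566
v 1.745 1.172 0.225
v 1.394 1.817 1.464
v -0.644 3.86 -3.16
v 0.061 4.081 -2.951
v -0.481 2.779 -2.569
v 0.224 3 -2.36
v -0.392 3.345 -2.058
v -0.493 4.013 -2.423
v 0.073 2.847 -3.097
v -0.028 3.515 -3.462
v 0.504 3.455 -2.912
v 0.217 3.763 -2.27
v -0.637 3.097 -3.25
v -0.924 3.405 -2.608
f 2 1 5
f 2 5 3
f 3 5 6
f 3 6 4
f 5 1 7
f 5 7 6
f 6 7 8
f 6 8 4
f 7 1 9
f 7 9 8
f 8 9 10
f 8 10 4
f 9 1 11
f 9 11 10
f 10 11 12
f 10 12 4
f 11 1 13
f 11 13 12
f 12 13 14
f 12 14 4
f 13 1 15
f 13 15 14
f 14 15 16
f 14 16 4
f 15 1 17
f 15 17 16
f 16 17 18
f 16 18 4
f 17 1 19
f 17 19 18
f 18 19 20
f 18 20 4
f 19 1 21
f 19 21 20
f 20 21 22
f 20 22 4
f 21 1 23
f 21 23 22
f 22 23 24
f 22 24 4
f 23 1 25
f 23 25 24
f 24 25 26
f 24 26 4
f 25 1 27
f 25 27 26
f 26 27 28
f 26 28 4
f 27 1 29
f 27 29 28
f 28 29 30
f 28 30 4
f 29 1 31
f 29 31 30
f 30 31 32
f 30 32 4
f 31 1 33
f 31 33 32
f 32 33 34
f 32 34 4
f 33 1 2
f 33 2 34
f 34 2 3
f 34 3 4
f 35 46 40
f 35 40 36
f 35 36 42
f 35 42 45
f 35 45 46
f 36 40 44
f 40 46 39
f 46 45 37
f 45 42 41
f 42 36 43
f 38 44 39
f 38 39 37
f 38 37 41
f 38 41 43
f 38 43 44
f 39 44 40
f 37 39 46
f 41 37 45
f 43 41 42
f 44 43 36



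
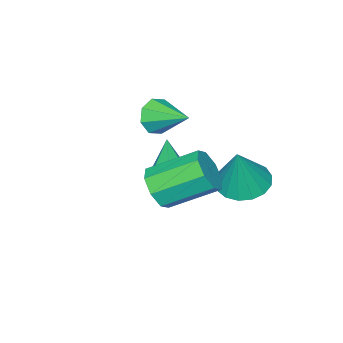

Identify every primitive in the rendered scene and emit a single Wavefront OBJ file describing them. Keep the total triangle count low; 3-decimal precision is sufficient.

v 0.489 2.818 -2.448
v 1.03 3.482 -2.753
v -0.107 4.867 -1.757
v -0.649 4.202 -1.452
v 0.498 3.354 -3.183
v -0.64 4.738 -2.187
v -0.04 2.912 -3.182
v -1.178 4.296 -2.187
v -0.268 2.414 -2.752
v -1.406 3.799 -1.756
v -0.053 2.153 -2.143
v -1.19 3.538 -1.147
v 0.48 2.282 -1.713
v -0.658 3.666 -0.717
v 1.018 2.724 -1.713
v -0.12 4.108 -0.718
v 1.246 3.221 -2.144
v 0.108 4.606 -1.148
v -3.355 -0.723 -2.257
v -2.81 -0.956 -1.661
v -3.345 0.863 -1.643
v -2.517 -0.751 -2.195
v -2.715 -0.53 -2.766
v -3.287 -0.421 -3.038
v -3.899 -0.489 -2.852
v -4.192 -0.694 -2.318
v -3.994 -0.916 -1.747
v -3.422 -1.024 -1.475
v -2.65 0.535 -4.283
v -2.13 0.314 -3.87
v -3.65 -0.495 -3.577
v -2.402 0.724 -3.657
v -2.819 1.023 -3.81
v -3.137 1.036 -4.241
v -3.171 0.756 -4.696
v -2.899 0.347 -4.91
v -2.482 0.048 -4.756
v -2.164 0.034 -4.326
v -3.228 3.546 -3.708
v -2.716 4.401 -4.006
v -2.552 3.794 -1.832
v -3.162 4.572 -3.867
v -3.624 4.508 -3.693
v -3.995 4.223 -3.522
v -4.19 3.784 -3.393
v -4.165 3.29 -3.337
v -3.925 2.854 -3.366
v -3.525 2.578 -3.473
v -3.058 2.523 -3.634
v -2.629 2.702 -3.813
v -2.337 3.075 -3.967
v -2.25 3.556 -4.062
v -2.386 4.034 -4.076
f 2 1 5
f 2 5 3
f 3 5 6
f 3 6 4
f 5 1 7
f 5 7 6
f 6 7 8
f 6 8 4
f 7 1 9
f 7 9 8
f 8 9 10
f 8 10 4
f 9 1 11
f 9 11 10
f 10 11 12
f 10 12 4
f 11 1 13
f 11 13 12
f 12 13 14
f 12 14 4
f 13 1 15
f 13 15 14
f 14 15 16
f 14 16 4
f 15 1 17
f 15 17 16
f 16 17 18
f 16 18 4
f 17 1 2
f 17 2 18
f 18 2 3
f 18 3 4
f 20 19 22
f 20 22 21
f 22 19 23
f 22 23 21
f 23 19 24
f 23 24 21
f 24 19 25
f 24 25 21
f 25 19 26
f 25 26 21
f 26 19 27
f 26 27 21
f 27 19 28
f 27 28 21
f 28 19 20
f 28 20 21
f 30 29 32
f 30 32 31
f 32 29 33
f 32 33 31
f 33 29 34
f 33 34 31
f 34 29 35
f 34 35 31
f 35 29 36
f 35 36 31
f 36 29 37
f 36 37 31
f 37 29 38
f 37 38 31
f 38 29 30
f 38 30 31
f 40 39 42
f 40 42 41
f 42 39 43
f 42 43 41
f 43 39 44
f 43 44 41
f 44 39 45
f 44 45 41
f 45 39 46
f 45 46 41
f 46 39 47
f 46 47 41
f 47 39 48
f 47 48 41
f 48 39 49
f 48 49 41
f 49 39 50
f 49 50 41
f 50 39 51
f 50 51 41
f 51 39 52
f 51 52 41
f 52 39 53
f 52 53 41
f 53 39 40
f 53 40 41



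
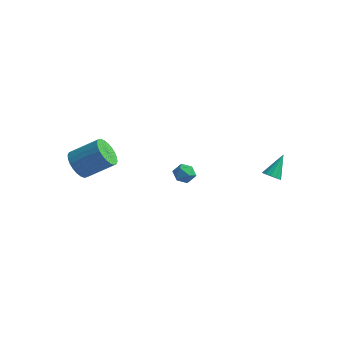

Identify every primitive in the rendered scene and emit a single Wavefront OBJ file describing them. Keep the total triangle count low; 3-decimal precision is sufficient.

v -3.904 -3.569 1.215
v -3.297 -3.893 0.715
v -2.109 -3.135 1.666
v -2.716 -2.811 2.165
v -3.359 -3.605 0.563
v -2.171 -2.847 1.514
v -3.504 -3.312 0.51
v -2.316 -2.554 1.461
v -3.71 -3.058 0.564
v -2.522 -2.299 1.515
v -3.945 -2.881 0.718
v -2.757 -2.123 1.668
v -4.174 -2.809 0.946
v -2.986 -2.051 1.897
v -4.362 -2.853 1.216
v -3.174 -2.095 2.167
v -4.48 -3.006 1.486
v -3.292 -2.248 2.436
v -4.511 -3.245 1.714
v -3.323 -2.487 2.665
v -4.449 -3.533 1.866
v -3.261 -2.775 2.817
v -4.304 -3.826 1.919
v -3.116 -3.068 2.87
v -4.098 -4.081 1.865
v -2.91 -3.322 2.816
v -3.863 -4.257 1.712
v -2.675 -3.499 2.662
v -3.634 -4.329 1.483
v -2.446 -3.571 2.434
v -3.446 -4.285 1.213
v -2.258 -3.527 2.164
v -3.328 -4.132 0.944
v -2.14 -3.374 1.894
v 3.081 2.758 -0.577
v 3.59 2.721 -0.58
v 3.159 3.722 0.477
v 3.523 2.929 -0.766
v 3.316 3.084 -0.892
v 3.034 3.135 -0.918
v 2.768 3.067 -0.835
v 2.6 2.9 -0.671
v 2.586 2.689 -0.477
v 2.729 2.5 -0.315
v 2.983 2.393 -0.235
v 3.269 2.402 -0.265
v 3.495 2.524 -0.393
v -1.121 1.789 -1.864
v -0.641 1.764 -1.44
v -1.719 1.236 -1.22
v -1.239 1.211 -0.796
v -1.535 1.768 -0.912
v -1.166 2.11 -1.31
v -1.194 0.89 -1.35
v -0.825 1.232 -1.748
v -0.686 1.209 -1.122
v -0.897 1.751 -0.852
v -1.463 1.249 -1.808
v -1.674 1.791 -1.538
f 2 1 5
f 2 5 3
f 3 5 6
f 3 6 4
f 5 1 7
f 5 7 6
f 6 7 8
f 6 8 4
f 7 1 9
f 7 9 8
f 8 9 10
f 8 10 4
f 9 1 11
f 9 11 10
f 10 11 12
f 10 12 4
f 11 1 13
f 11 13 12
f 12 13 14
f 12 14 4
f 13 1 15
f 13 15 14
f 14 15 16
f 14 16 4
f 15 1 17
f 15 17 16
f 16 17 18
f 16 18 4
f 17 1 19
f 17 19 18
f 18 19 20
f 18 20 4
f 19 1 21
f 19 21 20
f 20 21 22
f 20 22 4
f 21 1 23
f 21 23 22
f 22 23 24
f 22 24 4
f 23 1 25
f 23 25 24
f 24 25 26
f 24 26 4
f 25 1 27
f 25 27 26
f 26 27 28
f 26 28 4
f 27 1 29
f 27 29 28
f 28 29 30
f 28 30 4
f 29 1 31
f 29 31 30
f 30 31 32
f 30 32 4
f 31 1 33
f 31 33 32
f 32 33 34
f 32 34 4
f 33 1 2
f 33 2 34
f 34 2 3
f 34 3 4
f 36 35 38
f 36 38 37
f 38 35 39
f 38 39 37
f 39 35 40
f 39 40 37
f 40 35 41
f 40 41 37
f 41 35 42
f 41 42 37
f 42 35 43
f 42 43 37
f 43 35 44
f 43 44 37
f 44 35 45
f 44 45 37
f 45 35 46
f 45 46 37
f 46 35 47
f 46 47 37
f 47 35 36
f 47 36 37
f 48 59 53
f 48 53 49
f 48 49 55
f 48 55 58
f 48 58 59
f 49 53 57
f 53 59 52
f 59 58 50
f 58 55 54
f 55 49 56
f 51 57 52
f 51 52 50
f 51 50 54
f 51 54 56
f 51 56 57
f 52 57 53
f 50 52 59
f 54 50 58
f 56 54 55
f 57 56 49



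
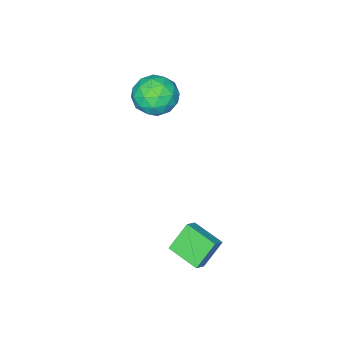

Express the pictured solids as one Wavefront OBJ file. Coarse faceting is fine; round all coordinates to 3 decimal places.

v 0.153 0.548 -2.973
v -0.805 0.726 -1.78
v 0.041 2.131 -3.299
v -0.917 2.309 -2.106
v 0.777 0.691 -2.494
v -0.181 0.869 -1.301
v 0.665 2.274 -2.82
v -0.293 2.452 -1.627
v -3.396 -3.151 3.743
v -2.467 -2.697 3.224
v -3.113 -4.763 2.836
v -2.184 -4.309 2.317
v -2.163 -4.529 3.453
v -2.338 -3.532 4.013
v -3.242 -3.928 2.047
v -3.417 -2.931 2.607
v -2.372 -3.177 2.176
v -1.705 -3.548 3.045
v -3.875 -3.912 3.015
v -3.208 -4.283 3.884
v -2.956 -2.782 3.563
v -2.624 -4.678 2.497
v -2.611 -4.807 3.164
v -2.066 -4.54 2.859
v -2.88 -3.274 4.027
v -2.334 -3.006 3.722
v -2.156 -4.084 3.856
v -3.246 -4.454 2.338
v -2.7 -4.186 2.033
v -3.514 -2.92 3.201
v -2.969 -2.653 2.896
v -3.424 -3.376 2.204
v -2.355 -2.797 2.642
v -2.189 -3.745 2.109
v -2.81 -3.521 1.95
v -2.913 -2.935 2.28
v -1.962 -3.016 3.153
v -1.796 -3.964 2.62
v -1.784 -4.093 3.287
v -1.886 -3.507 3.616
v -1.907 -3.298 2.537
v -3.784 -3.496 3.44
v -3.618 -4.444 2.907
v -3.694 -3.953 2.444
v -3.796 -3.367 2.773
v -3.391 -3.715 3.951
v -3.225 -4.663 3.418
v -2.667 -4.525 3.78
v -2.77 -3.939 4.11
v -3.673 -4.162 3.523
f 2 4 1
f 5 2 1
f 1 4 3
f 3 5 1
f 2 8 4
f 6 2 5
f 6 8 2
f 4 8 3
f 7 5 3
f 3 8 7
f 7 6 5
f 8 6 7
f 9 46 25
f 46 20 49
f 25 49 14
f 46 49 25
f 9 25 21
f 25 14 26
f 21 26 10
f 25 26 21
f 9 21 30
f 21 10 31
f 30 31 16
f 21 31 30
f 9 30 42
f 30 16 45
f 42 45 19
f 30 45 42
f 9 42 46
f 42 19 50
f 46 50 20
f 42 50 46
f 10 26 37
f 26 14 40
f 37 40 18
f 26 40 37
f 14 49 27
f 49 20 48
f 27 48 13
f 49 48 27
f 20 50 47
f 50 19 43
f 47 43 11
f 50 43 47
f 19 45 44
f 45 16 32
f 44 32 15
f 45 32 44
f 16 31 36
f 31 10 33
f 36 33 17
f 31 33 36
f 12 38 24
f 38 18 39
f 24 39 13
f 38 39 24
f 12 24 22
f 24 13 23
f 22 23 11
f 24 23 22
f 12 22 29
f 22 11 28
f 29 28 15
f 22 28 29
f 12 29 34
f 29 15 35
f 34 35 17
f 29 35 34
f 12 34 38
f 34 17 41
f 38 41 18
f 34 41 38
f 13 39 27
f 39 18 40
f 27 40 14
f 39 40 27
f 11 23 47
f 23 13 48
f 47 48 20
f 23 48 47
f 15 28 44
f 28 11 43
f 44 43 19
f 28 43 44
f 17 35 36
f 35 15 32
f 36 32 16
f 35 32 36
f 18 41 37
f 41 17 33
f 37 33 10
f 41 33 37



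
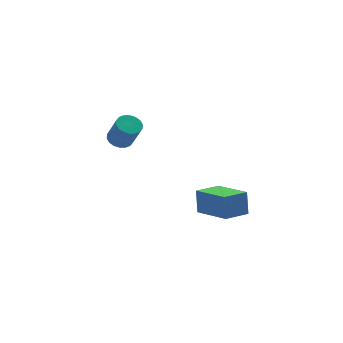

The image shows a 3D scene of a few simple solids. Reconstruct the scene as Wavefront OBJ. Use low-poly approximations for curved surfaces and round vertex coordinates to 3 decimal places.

v 2.757 -3.982 -1.521
v 2.861 -3.593 -0.233
v 2.211 -1.989 -2.078
v 2.315 -1.6 -0.789
v 4.145 -3.66 -1.731
v 4.249 -3.271 -0.442
v 3.599 -1.667 -2.287
v 3.703 -1.278 -0.999
v 0.571 3.72 0.517
v 1.102 4.161 0.687
v 1.299 3.38 2.093
v 0.769 2.94 1.923
v 0.848 4.308 0.805
v 1.045 3.527 2.21
v 0.539 4.338 0.865
v 0.736 3.558 2.271
v 0.237 4.247 0.856
v 0.434 3.466 2.262
v 0.001 4.051 0.781
v 0.198 3.27 2.186
v -0.122 3.789 0.653
v 0.075 3.009 2.058
v -0.108 3.514 0.498
v 0.089 2.734 1.904
v 0.041 3.28 0.347
v 0.238 2.499 1.753
v 0.295 3.133 0.23
v 0.492 2.352 1.635
v 0.604 3.102 0.169
v 0.801 2.322 1.575
v 0.906 3.194 0.178
v 1.103 2.413 1.584
v 1.142 3.39 0.254
v 1.339 2.609 1.659
v 1.265 3.651 0.382
v 1.462 2.871 1.787
v 1.251 3.926 0.536
v 1.448 3.146 1.942
f 2 4 1
f 5 2 1
f 1 4 3
f 3 5 1
f 2 8 4
f 6 2 5
f 6 8 2
f 4 8 3
f 7 5 3
f 3 8 7
f 7 6 5
f 8 6 7
f 10 9 13
f 10 13 11
f 11 13 14
f 11 14 12
f 13 9 15
f 13 15 14
f 14 15 16
f 14 16 12
f 15 9 17
f 15 17 16
f 16 17 18
f 16 18 12
f 17 9 19
f 17 19 18
f 18 19 20
f 18 20 12
f 19 9 21
f 19 21 20
f 20 21 22
f 20 22 12
f 21 9 23
f 21 23 22
f 22 23 24
f 22 24 12
f 23 9 25
f 23 25 24
f 24 25 26
f 24 26 12
f 25 9 27
f 25 27 26
f 26 27 28
f 26 28 12
f 27 9 29
f 27 29 28
f 28 29 30
f 28 30 12
f 29 9 31
f 29 31 30
f 30 31 32
f 30 32 12
f 31 9 33
f 31 33 32
f 32 33 34
f 32 34 12
f 33 9 35
f 33 35 34
f 34 35 36
f 34 36 12
f 35 9 37
f 35 37 36
f 36 37 38
f 36 38 12
f 37 9 10
f 37 10 38
f 38 10 11
f 38 11 12



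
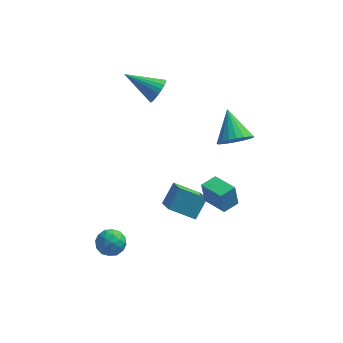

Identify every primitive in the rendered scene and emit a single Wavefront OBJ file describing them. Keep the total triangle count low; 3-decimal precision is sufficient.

v 1.882 -0.015 -3.537
v 2.243 -1.116 -2.716
v 0.602 0.07 -2.86
v 0.963 -1.031 -2.039
v 2.377 0.771 -2.701
v 2.738 -0.33 -1.88
v 1.097 0.856 -2.024
v 1.458 -0.245 -1.203
v 2.629 -0.417 -1.948
v 2.454 -0.285 -0.819
v 3.268 0.202 -1.922
v 3.092 0.335 -0.793
v 3.568 -1.395 -1.687
v 3.392 -1.262 -0.558
v 4.206 -0.775 -1.661
v 4.031 -0.643 -0.532
v 0.226 3.622 2.387
v 0.591 3.795 2.995
v -1.406 4.018 3.253
v 0.579 4.062 2.85
v 0.506 4.252 2.625
v 0.384 4.334 2.359
v 0.236 4.292 2.098
v 0.085 4.134 1.887
v -0.041 3.888 1.762
v -0.121 3.596 1.745
v -0.141 3.308 1.839
v -0.097 3.074 2.028
v 0.002 2.935 2.279
v 0.14 2.915 2.548
v 0.293 3.017 2.79
v 0.435 3.223 2.962
v 0.54 3.499 3.034
v -1.296 -1.423 -3.565
v -0.967 -1.912 -4.073
v -2.413 -1.968 -3.767
v -2.084 -2.457 -4.275
v -1.921 -2.516 -3.516
v -1.23 -2.179 -3.392
v -2.15 -1.701 -4.448
v -1.459 -1.364 -4.324
v -1.494 -2.084 -4.619
v -1.352 -2.587 -4.043
v -2.028 -1.293 -3.797
v -1.886 -1.796 -3.221
v -1.033 -1.62 -3.801
v -2.347 -2.26 -4.039
v -2.251 -2.295 -3.593
v -2.057 -2.582 -3.891
v -1.189 -1.777 -3.401
v -0.995 -2.064 -3.699
v -1.556 -2.419 -3.372
v -2.385 -1.816 -4.141
v -2.191 -2.103 -4.439
v -1.323 -1.298 -3.949
v -1.129 -1.585 -4.247
v -1.824 -1.461 -4.468
v -1.149 -2.008 -4.421
v -1.806 -2.328 -4.539
v -1.845 -1.884 -4.641
v -1.439 -1.686 -4.568
v -1.066 -2.304 -4.082
v -1.723 -2.624 -4.201
v -1.627 -2.659 -3.755
v -1.221 -2.461 -3.681
v -1.376 -2.405 -4.403
v -1.657 -1.256 -3.639
v -2.314 -1.576 -3.758
v -2.159 -1.419 -4.159
v -1.753 -1.221 -4.085
v -1.574 -1.552 -3.301
v -2.231 -1.872 -3.419
v -1.941 -2.194 -3.272
v -1.535 -1.996 -3.199
v -2.004 -1.475 -3.437
v 3.968 2.813 -0.532
v 4.38 2.404 0.195
v 3.512 4.207 0.512
v 4.669 2.611 0.045
v 4.838 2.853 -0.205
v 4.856 3.089 -0.511
v 4.721 3.276 -0.821
v 4.455 3.384 -1.081
v 4.106 3.393 -1.246
v 3.732 3.301 -1.287
v 3.4 3.126 -1.198
v 3.165 2.896 -0.993
v 3.07 2.652 -0.709
v 3.13 2.435 -0.394
v 3.334 2.285 -0.103
v 3.649 2.225 0.114
v 4.019 2.267 0.22
f 2 4 1
f 5 2 1
f 1 4 3
f 3 5 1
f 2 8 4
f 6 2 5
f 6 8 2
f 4 8 3
f 7 5 3
f 3 8 7
f 7 6 5
f 8 6 7
f 10 12 9
f 13 10 9
f 9 12 11
f 11 13 9
f 10 16 12
f 14 10 13
f 14 16 10
f 12 16 11
f 15 13 11
f 11 16 15
f 15 14 13
f 16 14 15
f 18 17 20
f 18 20 19
f 20 17 21
f 20 21 19
f 21 17 22
f 21 22 19
f 22 17 23
f 22 23 19
f 23 17 24
f 23 24 19
f 24 17 25
f 24 25 19
f 25 17 26
f 25 26 19
f 26 17 27
f 26 27 19
f 27 17 28
f 27 28 19
f 28 17 29
f 28 29 19
f 29 17 30
f 29 30 19
f 30 17 31
f 30 31 19
f 31 17 32
f 31 32 19
f 32 17 33
f 32 33 19
f 33 17 18
f 33 18 19
f 34 71 50
f 71 45 74
f 50 74 39
f 71 74 50
f 34 50 46
f 50 39 51
f 46 51 35
f 50 51 46
f 34 46 55
f 46 35 56
f 55 56 41
f 46 56 55
f 34 55 67
f 55 41 70
f 67 70 44
f 55 70 67
f 34 67 71
f 67 44 75
f 71 75 45
f 67 75 71
f 35 51 62
f 51 39 65
f 62 65 43
f 51 65 62
f 39 74 52
f 74 45 73
f 52 73 38
f 74 73 52
f 45 75 72
f 75 44 68
f 72 68 36
f 75 68 72
f 44 70 69
f 70 41 57
f 69 57 40
f 70 57 69
f 41 56 61
f 56 35 58
f 61 58 42
f 56 58 61
f 37 63 49
f 63 43 64
f 49 64 38
f 63 64 49
f 37 49 47
f 49 38 48
f 47 48 36
f 49 48 47
f 37 47 54
f 47 36 53
f 54 53 40
f 47 53 54
f 37 54 59
f 54 40 60
f 59 60 42
f 54 60 59
f 37 59 63
f 59 42 66
f 63 66 43
f 59 66 63
f 38 64 52
f 64 43 65
f 52 65 39
f 64 65 52
f 36 48 72
f 48 38 73
f 72 73 45
f 48 73 72
f 40 53 69
f 53 36 68
f 69 68 44
f 53 68 69
f 42 60 61
f 60 40 57
f 61 57 41
f 60 57 61
f 43 66 62
f 66 42 58
f 62 58 35
f 66 58 62
f 77 76 79
f 77 79 78
f 79 76 80
f 79 80 78
f 80 76 81
f 80 81 78
f 81 76 82
f 81 82 78
f 82 76 83
f 82 83 78
f 83 76 84
f 83 84 78
f 84 76 85
f 84 85 78
f 85 76 86
f 85 86 78
f 86 76 87
f 86 87 78
f 87 76 88
f 87 88 78
f 88 76 89
f 88 89 78
f 89 76 90
f 89 90 78
f 90 76 91
f 90 91 78
f 91 76 92
f 91 92 78
f 92 76 77
f 92 77 78



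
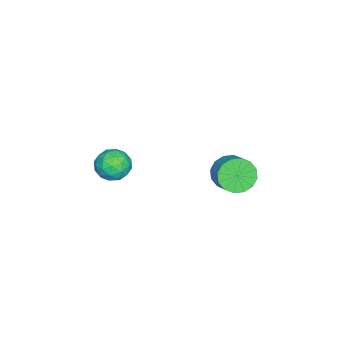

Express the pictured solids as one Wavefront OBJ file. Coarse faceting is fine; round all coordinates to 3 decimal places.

v 0.428 -1.725 2.112
v 1.344 -1.538 2.122
v 0.636 -2.682 0.958
v 1.552 -2.495 0.968
v 1.164 -2.973 1.673
v 1.036 -2.381 2.387
v 0.944 -1.839 0.693
v 0.816 -1.247 1.407
v 1.664 -1.609 1.246
v 1.8 -2.309 1.851
v 0.18 -1.911 1.229
v 0.316 -2.611 1.834
v 0.868 -1.547 2.218
v 1.112 -2.673 0.862
v 0.884 -2.953 1.276
v 1.423 -2.844 1.282
v 0.686 -2.043 2.374
v 1.225 -1.933 2.38
v 1.119 -2.776 2.116
v 0.755 -2.287 0.7
v 1.294 -2.177 0.706
v 0.557 -1.376 1.798
v 1.096 -1.267 1.804
v 0.861 -1.444 0.964
v 1.594 -1.479 1.709
v 1.717 -2.042 1.031
v 1.359 -1.656 0.869
v 1.284 -1.308 1.289
v 1.674 -1.891 2.065
v 1.797 -2.454 1.387
v 1.568 -2.734 1.801
v 1.493 -2.386 2.22
v 1.862 -1.932 1.55
v 0.183 -1.766 1.693
v 0.306 -2.329 1.015
v 0.487 -1.834 0.86
v 0.412 -1.486 1.279
v 0.263 -2.178 2.049
v 0.386 -2.741 1.371
v 0.696 -2.912 1.791
v 0.621 -2.564 2.211
v 0.118 -2.288 1.53
v 0.165 3.254 1.87
v 0.453 3.668 1.065
v 1.223 4.26 1.645
v 0.935 3.846 2.45
v 0.098 3.961 1.239
v 0.867 4.552 1.818
v -0.239 4.064 1.581
v 0.53 4.655 2.161
v -0.468 3.95 2.001
v 0.301 4.541 2.581
v -0.527 3.65 2.386
v 0.242 4.241 2.966
v -0.401 3.244 2.633
v 0.368 3.835 3.212
v -0.123 2.84 2.675
v 0.647 3.432 3.255
v 0.233 2.548 2.502
v 1.002 3.139 3.081
v 0.57 2.445 2.159
v 1.339 3.036 2.739
v 0.799 2.559 1.739
v 1.568 3.15 2.319
v 0.858 2.859 1.354
v 1.627 3.45 1.934
v 0.732 3.265 1.108
v 1.501 3.856 1.687
f 1 38 17
f 38 12 41
f 17 41 6
f 38 41 17
f 1 17 13
f 17 6 18
f 13 18 2
f 17 18 13
f 1 13 22
f 13 2 23
f 22 23 8
f 13 23 22
f 1 22 34
f 22 8 37
f 34 37 11
f 22 37 34
f 1 34 38
f 34 11 42
f 38 42 12
f 34 42 38
f 2 18 29
f 18 6 32
f 29 32 10
f 18 32 29
f 6 41 19
f 41 12 40
f 19 40 5
f 41 40 19
f 12 42 39
f 42 11 35
f 39 35 3
f 42 35 39
f 11 37 36
f 37 8 24
f 36 24 7
f 37 24 36
f 8 23 28
f 23 2 25
f 28 25 9
f 23 25 28
f 4 30 16
f 30 10 31
f 16 31 5
f 30 31 16
f 4 16 14
f 16 5 15
f 14 15 3
f 16 15 14
f 4 14 21
f 14 3 20
f 21 20 7
f 14 20 21
f 4 21 26
f 21 7 27
f 26 27 9
f 21 27 26
f 4 26 30
f 26 9 33
f 30 33 10
f 26 33 30
f 5 31 19
f 31 10 32
f 19 32 6
f 31 32 19
f 3 15 39
f 15 5 40
f 39 40 12
f 15 40 39
f 7 20 36
f 20 3 35
f 36 35 11
f 20 35 36
f 9 27 28
f 27 7 24
f 28 24 8
f 27 24 28
f 10 33 29
f 33 9 25
f 29 25 2
f 33 25 29
f 44 43 47
f 44 47 45
f 45 47 48
f 45 48 46
f 47 43 49
f 47 49 48
f 48 49 50
f 48 50 46
f 49 43 51
f 49 51 50
f 50 51 52
f 50 52 46
f 51 43 53
f 51 53 52
f 52 53 54
f 52 54 46
f 53 43 55
f 53 55 54
f 54 55 56
f 54 56 46
f 55 43 57
f 55 57 56
f 56 57 58
f 56 58 46
f 57 43 59
f 57 59 58
f 58 59 60
f 58 60 46
f 59 43 61
f 59 61 60
f 60 61 62
f 60 62 46
f 61 43 63
f 61 63 62
f 62 63 64
f 62 64 46
f 63 43 65
f 63 65 64
f 64 65 66
f 64 66 46
f 65 43 67
f 65 67 66
f 66 67 68
f 66 68 46
f 67 43 44
f 67 44 68
f 68 44 45
f 68 45 46



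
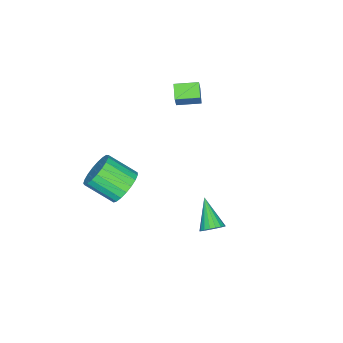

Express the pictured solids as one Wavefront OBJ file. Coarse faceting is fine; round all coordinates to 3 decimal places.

v -4.735 0.946 2.468
v -4.311 1.118 3.391
v -4.071 1.411 2.077
v -3.647 1.582 3
v -4.093 -0.062 2.36
v -3.669 0.109 3.283
v -3.429 0.402 1.969
v -3.005 0.574 2.892
v 0.091 4.48 -2.378
v 0.494 4.016 -2.463
v -0.851 3.48 -1.362
v 0.595 4.146 -2.241
v 0.596 4.342 -2.047
v 0.498 4.565 -1.918
v 0.319 4.772 -1.881
v 0.095 4.921 -1.942
v -0.13 4.982 -2.09
v -0.311 4.945 -2.294
v -0.412 4.815 -2.516
v -0.414 4.619 -2.71
v -0.315 4.396 -2.839
v -0.136 4.189 -2.876
v 0.088 4.04 -2.815
v 0.313 3.978 -2.667
v 1.813 0.834 0.537
v 2.663 0.741 0.102
v 2.977 -0.627 1.007
v 2.127 -0.534 1.443
v 2.756 0.97 0.416
v 3.069 -0.398 1.321
v 2.685 1.175 0.751
v 2.999 -0.193 1.656
v 2.463 1.321 1.049
v 2.777 -0.046 1.954
v 2.129 1.383 1.258
v 2.443 0.016 2.163
v 1.741 1.351 1.343
v 2.054 -0.017 2.248
v 1.364 1.228 1.289
v 1.678 -0.14 2.194
v 1.066 1.038 1.105
v 1.38 -0.33 2.01
v 0.897 0.812 0.822
v 1.21 -0.556 1.727
v 0.886 0.59 0.491
v 1.2 -0.778 1.396
v 1.035 0.41 0.167
v 1.349 -0.957 1.072
v 1.319 0.304 -0.092
v 1.633 -1.064 0.813
v 1.688 0.289 -0.243
v 2.002 -1.079 0.662
v 2.079 0.368 -0.259
v 2.393 -1 0.646
v 2.424 0.528 -0.137
v 2.738 -0.84 0.768
f 2 4 1
f 5 2 1
f 1 4 3
f 3 5 1
f 2 8 4
f 6 2 5
f 6 8 2
f 4 8 3
f 7 5 3
f 3 8 7
f 7 6 5
f 8 6 7
f 10 9 12
f 10 12 11
f 12 9 13
f 12 13 11
f 13 9 14
f 13 14 11
f 14 9 15
f 14 15 11
f 15 9 16
f 15 16 11
f 16 9 17
f 16 17 11
f 17 9 18
f 17 18 11
f 18 9 19
f 18 19 11
f 19 9 20
f 19 20 11
f 20 9 21
f 20 21 11
f 21 9 22
f 21 22 11
f 22 9 23
f 22 23 11
f 23 9 24
f 23 24 11
f 24 9 10
f 24 10 11
f 26 25 29
f 26 29 27
f 27 29 30
f 27 30 28
f 29 25 31
f 29 31 30
f 30 31 32
f 30 32 28
f 31 25 33
f 31 33 32
f 32 33 34
f 32 34 28
f 33 25 35
f 33 35 34
f 34 35 36
f 34 36 28
f 35 25 37
f 35 37 36
f 36 37 38
f 36 38 28
f 37 25 39
f 37 39 38
f 38 39 40
f 38 40 28
f 39 25 41
f 39 41 40
f 40 41 42
f 40 42 28
f 41 25 43
f 41 43 42
f 42 43 44
f 42 44 28
f 43 25 45
f 43 45 44
f 44 45 46
f 44 46 28
f 45 25 47
f 45 47 46
f 46 47 48
f 46 48 28
f 47 25 49
f 47 49 48
f 48 49 50
f 48 50 28
f 49 25 51
f 49 51 50
f 50 51 52
f 50 52 28
f 51 25 53
f 51 53 52
f 52 53 54
f 52 54 28
f 53 25 55
f 53 55 54
f 54 55 56
f 54 56 28
f 55 25 26
f 55 26 56
f 56 26 27
f 56 27 28



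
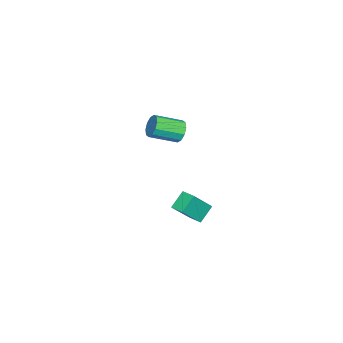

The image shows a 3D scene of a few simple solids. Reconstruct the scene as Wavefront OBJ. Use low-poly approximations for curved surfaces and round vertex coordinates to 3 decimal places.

v 4.097 -0.271 2.478
v 3.254 0.161 3.308
v 2.988 0.489 0.957
v 2.145 0.921 1.788
v 4.535 0.479 2.532
v 3.692 0.911 3.363
v 3.426 1.239 1.012
v 2.583 1.671 1.842
v -4.338 -2.005 2.925
v -4.016 -1.554 3.53
v -3.22 -3.105 4.26
v -3.542 -3.555 3.655
v -4.472 -1.717 3.681
v -3.676 -3.268 4.411
v -4.876 -1.989 3.543
v -4.08 -3.54 4.274
v -5.075 -2.268 3.169
v -4.279 -3.819 3.9
v -4.992 -2.445 2.702
v -4.197 -3.996 3.432
v -4.66 -2.455 2.32
v -3.864 -4.006 3.05
v -4.204 -2.292 2.169
v -3.408 -3.843 2.899
v -3.8 -2.02 2.306
v -3.004 -3.571 3.037
v -3.601 -1.741 2.68
v -2.805 -3.292 3.411
v -3.683 -1.564 3.148
v -2.888 -3.115 3.878
f 2 4 1
f 5 2 1
f 1 4 3
f 3 5 1
f 2 8 4
f 6 2 5
f 6 8 2
f 4 8 3
f 7 5 3
f 3 8 7
f 7 6 5
f 8 6 7
f 10 9 13
f 10 13 11
f 11 13 14
f 11 14 12
f 13 9 15
f 13 15 14
f 14 15 16
f 14 16 12
f 15 9 17
f 15 17 16
f 16 17 18
f 16 18 12
f 17 9 19
f 17 19 18
f 18 19 20
f 18 20 12
f 19 9 21
f 19 21 20
f 20 21 22
f 20 22 12
f 21 9 23
f 21 23 22
f 22 23 24
f 22 24 12
f 23 9 25
f 23 25 24
f 24 25 26
f 24 26 12
f 25 9 27
f 25 27 26
f 26 27 28
f 26 28 12
f 27 9 29
f 27 29 28
f 28 29 30
f 28 30 12
f 29 9 10
f 29 10 30
f 30 10 11
f 30 11 12



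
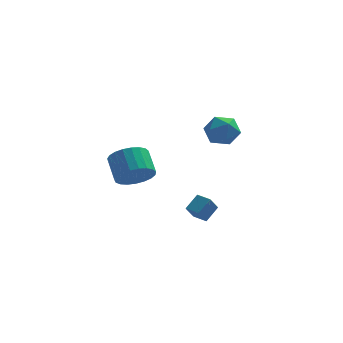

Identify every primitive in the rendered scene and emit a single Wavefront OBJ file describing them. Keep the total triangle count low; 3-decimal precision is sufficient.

v -0.514 -3.386 -3.167
v 0.029 -2.77 -2.529
v -1.151 -2.871 -3.12
v -0.608 -2.256 -2.482
v -0.152 -2.864 -3.978
v 0.391 -2.249 -3.34
v -0.789 -2.35 -3.931
v -0.246 -1.734 -3.293
v -3.478 -4.231 -0.308
v -2.513 -4.081 -0.048
v -2.918 -2.998 0.827
v -3.882 -3.149 0.568
v -2.555 -3.827 -0.38
v -2.96 -2.745 0.495
v -2.756 -3.644 -0.7
v -3.161 -2.561 0.175
v -3.082 -3.562 -0.952
v -3.487 -2.479 -0.077
v -3.476 -3.596 -1.093
v -3.881 -2.513 -0.217
v -3.871 -3.74 -1.098
v -4.276 -2.657 -0.222
v -4.197 -3.968 -0.966
v -4.602 -2.886 -0.09
v -4.399 -4.243 -0.72
v -4.804 -3.16 0.155
v -4.442 -4.515 -0.403
v -4.847 -3.432 0.472
v -4.318 -4.738 -0.07
v -4.723 -3.655 0.806
v -4.049 -4.874 0.222
v -4.454 -3.791 1.098
v -3.681 -4.898 0.423
v -4.086 -3.816 1.299
v -3.277 -4.807 0.497
v -3.682 -3.725 1.373
v -2.909 -4.617 0.432
v -3.314 -3.534 1.308
v -2.638 -4.36 0.239
v -3.043 -3.277 1.115
v 0.328 3.304 0.017
v 1.151 3.044 -0.546
v -0.091 1.696 0.146
v 0.732 1.436 -0.417
v 0.856 1.81 0.535
v 1.115 2.804 0.455
v -0.055 1.936 -0.855
v 0.204 2.93 -0.935
v 0.914 2.198 -1.085
v 1.477 2.121 -0.226
v -0.417 2.619 -0.174
v 0.146 2.542 0.685
f 2 4 1
f 5 2 1
f 1 4 3
f 3 5 1
f 2 8 4
f 6 2 5
f 6 8 2
f 4 8 3
f 7 5 3
f 3 8 7
f 7 6 5
f 8 6 7
f 10 9 13
f 10 13 11
f 11 13 14
f 11 14 12
f 13 9 15
f 13 15 14
f 14 15 16
f 14 16 12
f 15 9 17
f 15 17 16
f 16 17 18
f 16 18 12
f 17 9 19
f 17 19 18
f 18 19 20
f 18 20 12
f 19 9 21
f 19 21 20
f 20 21 22
f 20 22 12
f 21 9 23
f 21 23 22
f 22 23 24
f 22 24 12
f 23 9 25
f 23 25 24
f 24 25 26
f 24 26 12
f 25 9 27
f 25 27 26
f 26 27 28
f 26 28 12
f 27 9 29
f 27 29 28
f 28 29 30
f 28 30 12
f 29 9 31
f 29 31 30
f 30 31 32
f 30 32 12
f 31 9 33
f 31 33 32
f 32 33 34
f 32 34 12
f 33 9 35
f 33 35 34
f 34 35 36
f 34 36 12
f 35 9 37
f 35 37 36
f 36 37 38
f 36 38 12
f 37 9 39
f 37 39 38
f 38 39 40
f 38 40 12
f 39 9 10
f 39 10 40
f 40 10 11
f 40 11 12
f 41 52 46
f 41 46 42
f 41 42 48
f 41 48 51
f 41 51 52
f 42 46 50
f 46 52 45
f 52 51 43
f 51 48 47
f 48 42 49
f 44 50 45
f 44 45 43
f 44 43 47
f 44 47 49
f 44 49 50
f 45 50 46
f 43 45 52
f 47 43 51
f 49 47 48
f 50 49 42



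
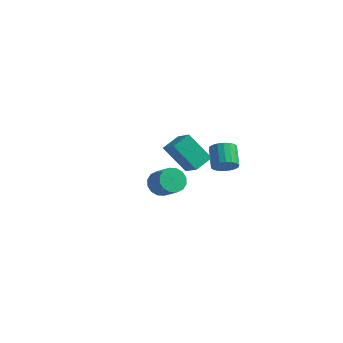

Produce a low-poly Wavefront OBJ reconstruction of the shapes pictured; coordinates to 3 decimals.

v -2.422 3.541 -1.596
v -3.774 3.439 -0.085
v -2.057 4.634 -1.196
v -3.409 4.532 0.315
v -1.411 2.888 -0.735
v -2.763 2.786 0.776
v -1.046 3.981 -0.335
v -2.398 3.879 1.176
v 0.008 3.487 -0.392
v 0.594 3.967 -0.529
v -0.042 4.954 0.216
v -0.628 4.473 0.352
v 0.382 4.029 -0.791
v -0.254 5.015 -0.046
v 0.096 3.983 -0.974
v -0.54 4.97 -0.23
v -0.207 3.839 -1.042
v -0.843 4.825 -0.298
v -0.468 3.625 -0.982
v -1.104 4.612 -0.237
v -0.634 3.384 -0.804
v -1.27 4.37 -0.06
v -0.674 3.163 -0.545
v -1.31 4.149 0.199
v -0.578 3.006 -0.256
v -1.214 3.993 0.489
v -0.366 2.945 0.006
v -1.002 3.931 0.751
v -0.08 2.99 0.19
v -0.716 3.977 0.934
v 0.223 3.135 0.258
v -0.413 4.121 1.002
v 0.484 3.348 0.197
v -0.152 4.335 0.942
v 0.65 3.59 0.02
v 0.014 4.576 0.764
v 0.69 3.811 -0.239
v 0.054 4.797 0.505
v -0.603 -2.659 1.955
v -0.214 -2.983 1.361
v 0.732 -3.405 2.211
v 0.343 -3.081 2.805
v -0.07 -2.606 1.388
v 0.876 -3.028 2.238
v -0.069 -2.244 1.566
v 0.877 -2.666 2.416
v -0.211 -1.993 1.849
v 0.735 -2.415 2.699
v -0.458 -1.921 2.16
v 0.488 -2.343 3.01
v -0.744 -2.046 2.416
v 0.202 -2.468 3.266
v -0.992 -2.335 2.549
v -0.046 -2.757 3.399
v -1.136 -2.712 2.522
v -0.19 -3.134 3.372
v -1.137 -3.074 2.344
v -0.191 -3.496 3.194
v -0.995 -3.325 2.061
v -0.049 -3.747 2.911
v -0.748 -3.397 1.75
v 0.198 -3.819 2.6
v -0.462 -3.272 1.494
v 0.484 -3.694 2.344
f 2 4 1
f 5 2 1
f 1 4 3
f 3 5 1
f 2 8 4
f 6 2 5
f 6 8 2
f 4 8 3
f 7 5 3
f 3 8 7
f 7 6 5
f 8 6 7
f 10 9 13
f 10 13 11
f 11 13 14
f 11 14 12
f 13 9 15
f 13 15 14
f 14 15 16
f 14 16 12
f 15 9 17
f 15 17 16
f 16 17 18
f 16 18 12
f 17 9 19
f 17 19 18
f 18 19 20
f 18 20 12
f 19 9 21
f 19 21 20
f 20 21 22
f 20 22 12
f 21 9 23
f 21 23 22
f 22 23 24
f 22 24 12
f 23 9 25
f 23 25 24
f 24 25 26
f 24 26 12
f 25 9 27
f 25 27 26
f 26 27 28
f 26 28 12
f 27 9 29
f 27 29 28
f 28 29 30
f 28 30 12
f 29 9 31
f 29 31 30
f 30 31 32
f 30 32 12
f 31 9 33
f 31 33 32
f 32 33 34
f 32 34 12
f 33 9 35
f 33 35 34
f 34 35 36
f 34 36 12
f 35 9 37
f 35 37 36
f 36 37 38
f 36 38 12
f 37 9 10
f 37 10 38
f 38 10 11
f 38 11 12
f 40 39 43
f 40 43 41
f 41 43 44
f 41 44 42
f 43 39 45
f 43 45 44
f 44 45 46
f 44 46 42
f 45 39 47
f 45 47 46
f 46 47 48
f 46 48 42
f 47 39 49
f 47 49 48
f 48 49 50
f 48 50 42
f 49 39 51
f 49 51 50
f 50 51 52
f 50 52 42
f 51 39 53
f 51 53 52
f 52 53 54
f 52 54 42
f 53 39 55
f 53 55 54
f 54 55 56
f 54 56 42
f 55 39 57
f 55 57 56
f 56 57 58
f 56 58 42
f 57 39 59
f 57 59 58
f 58 59 60
f 58 60 42
f 59 39 61
f 59 61 60
f 60 61 62
f 60 62 42
f 61 39 63
f 61 63 62
f 62 63 64
f 62 64 42
f 63 39 40
f 63 40 64
f 64 40 41
f 64 41 42



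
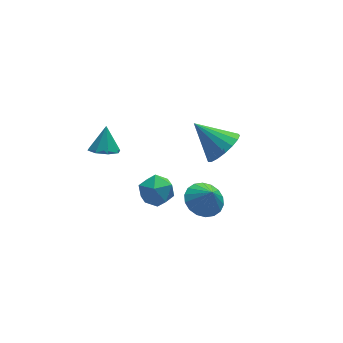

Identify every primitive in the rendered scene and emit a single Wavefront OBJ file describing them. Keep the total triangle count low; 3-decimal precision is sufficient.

v -3.421 0.848 1.557
v -2.911 1.258 1.17
v -3.099 1.492 2.663
v -3.437 1.506 1.178
v -3.953 1.369 1.408
v -4.158 0.927 1.725
v -3.931 0.438 1.944
v -3.405 0.189 1.936
v -2.888 0.326 1.706
v -2.684 0.769 1.389
v 2.586 1.545 -1.021
v 3.144 1.205 -0.186
v 1.474 2.675 0.181
v 3.396 1.617 -0.341
v 3.462 2.013 -0.652
v 3.328 2.301 -1.047
v 3.023 2.416 -1.436
v 2.619 2.332 -1.731
v 2.207 2.067 -1.862
v 1.882 1.682 -1.802
v 1.718 1.266 -1.562
v 1.752 0.914 -1.198
v 1.978 0.706 -0.794
v 2.343 0.69 -0.442
v 2.764 0.871 -0.223
v -1.463 0.635 -1.181
v -0.586 0.29 -1.094
v -2.014 -0.79 -1.286
v -1.137 -1.135 -1.199
v -1.555 -0.713 -0.462
v -1.215 0.167 -0.397
v -1.385 -0.667 -1.983
v -1.045 0.213 -1.918
v -0.538 -0.515 -1.589
v -0.643 -0.544 -0.649
v -1.957 0.044 -1.731
v -2.062 0.015 -0.791
v 0.309 -2.272 -0.28
v 0.874 -2.908 -0.703
v 0.551 -2.708 0.7
v 1.137 -2.586 -0.624
v 1.235 -2.202 -0.478
v 1.15 -1.831 -0.292
v 0.899 -1.548 -0.104
v 0.53 -1.409 0.049
v 0.118 -1.44 0.137
v -0.257 -1.636 0.142
v -0.519 -1.958 0.064
v -0.618 -2.342 -0.082
v -0.533 -2.712 -0.268
v -0.281 -2.995 -0.456
v 0.087 -3.135 -0.609
v 0.5 -3.104 -0.697
f 2 1 4
f 2 4 3
f 4 1 5
f 4 5 3
f 5 1 6
f 5 6 3
f 6 1 7
f 6 7 3
f 7 1 8
f 7 8 3
f 8 1 9
f 8 9 3
f 9 1 10
f 9 10 3
f 10 1 2
f 10 2 3
f 12 11 14
f 12 14 13
f 14 11 15
f 14 15 13
f 15 11 16
f 15 16 13
f 16 11 17
f 16 17 13
f 17 11 18
f 17 18 13
f 18 11 19
f 18 19 13
f 19 11 20
f 19 20 13
f 20 11 21
f 20 21 13
f 21 11 22
f 21 22 13
f 22 11 23
f 22 23 13
f 23 11 24
f 23 24 13
f 24 11 25
f 24 25 13
f 25 11 12
f 25 12 13
f 26 37 31
f 26 31 27
f 26 27 33
f 26 33 36
f 26 36 37
f 27 31 35
f 31 37 30
f 37 36 28
f 36 33 32
f 33 27 34
f 29 35 30
f 29 30 28
f 29 28 32
f 29 32 34
f 29 34 35
f 30 35 31
f 28 30 37
f 32 28 36
f 34 32 33
f 35 34 27
f 39 38 41
f 39 41 40
f 41 38 42
f 41 42 40
f 42 38 43
f 42 43 40
f 43 38 44
f 43 44 40
f 44 38 45
f 44 45 40
f 45 38 46
f 45 46 40
f 46 38 47
f 46 47 40
f 47 38 48
f 47 48 40
f 48 38 49
f 48 49 40
f 49 38 50
f 49 50 40
f 50 38 51
f 50 51 40
f 51 38 52
f 51 52 40
f 52 38 53
f 52 53 40
f 53 38 39
f 53 39 40

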